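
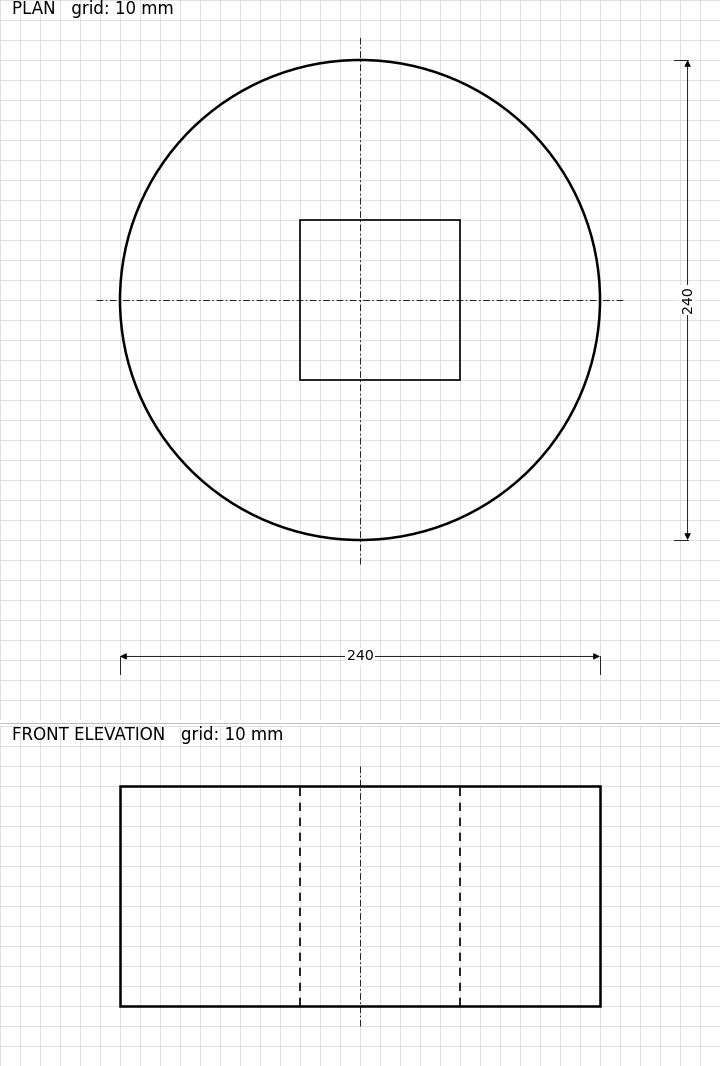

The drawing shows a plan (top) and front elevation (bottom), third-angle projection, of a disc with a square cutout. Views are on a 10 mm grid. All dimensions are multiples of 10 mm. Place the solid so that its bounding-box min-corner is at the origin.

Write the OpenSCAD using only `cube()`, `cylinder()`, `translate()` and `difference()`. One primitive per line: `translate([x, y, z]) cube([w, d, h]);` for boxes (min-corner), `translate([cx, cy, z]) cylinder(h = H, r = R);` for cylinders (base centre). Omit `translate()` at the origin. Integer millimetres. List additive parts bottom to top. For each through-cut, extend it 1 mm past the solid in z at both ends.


difference() {
  translate([120, 120, 0]) cylinder(h = 110, r = 120);
  translate([90, 80, -1]) cube([80, 80, 112]);
}


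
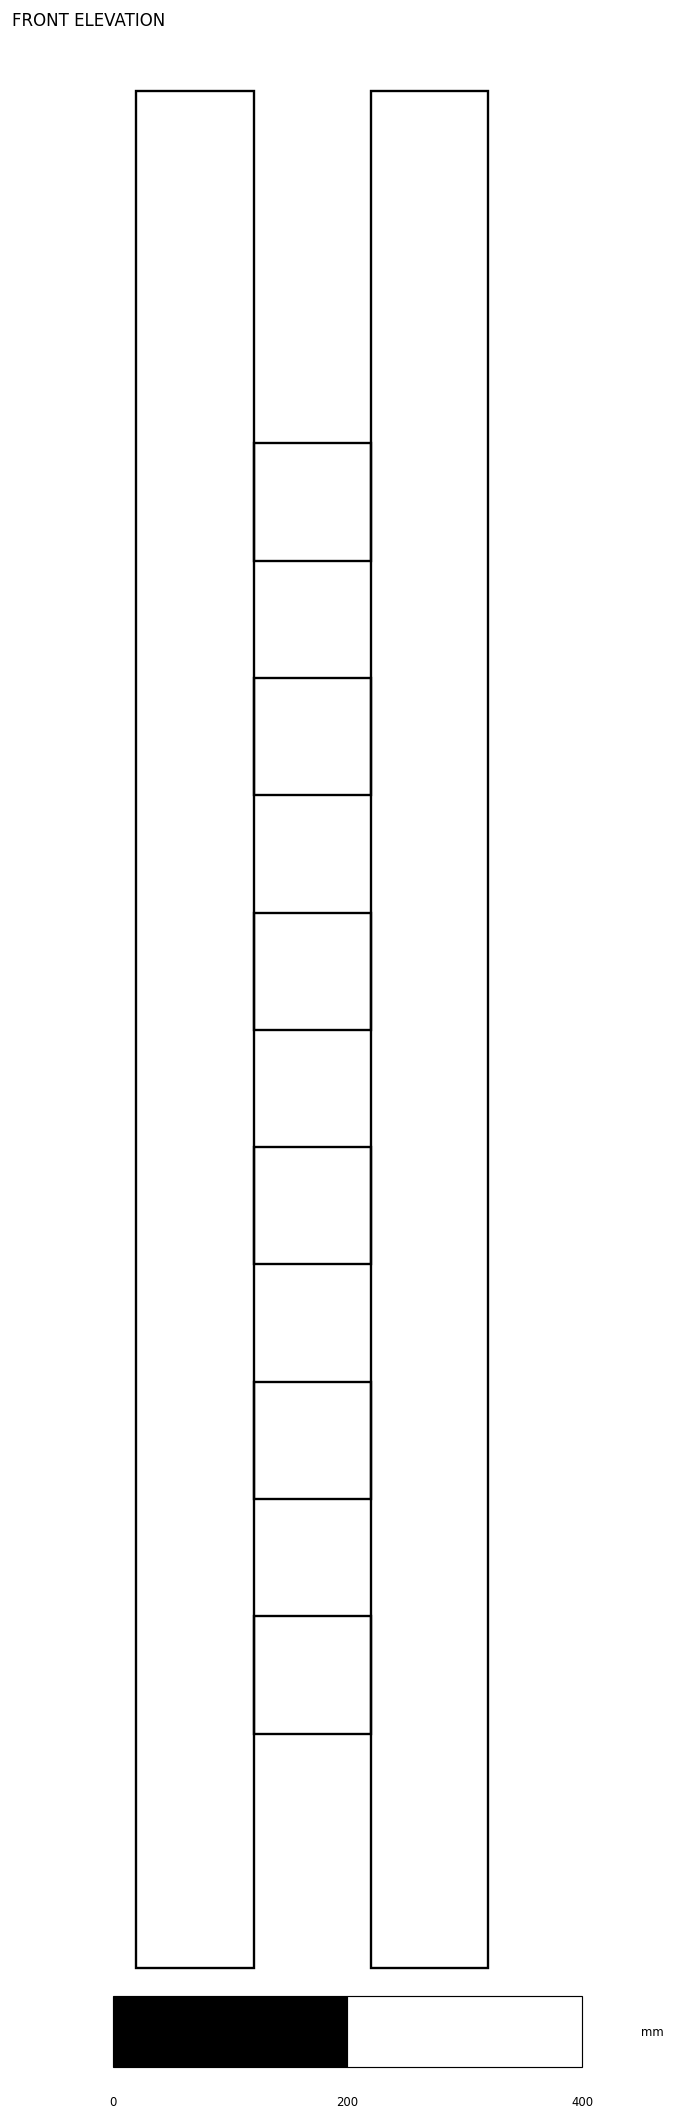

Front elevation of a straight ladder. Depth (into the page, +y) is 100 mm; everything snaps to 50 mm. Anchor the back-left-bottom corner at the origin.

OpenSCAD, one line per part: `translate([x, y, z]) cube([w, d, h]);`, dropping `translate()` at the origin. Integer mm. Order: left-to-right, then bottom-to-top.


cube([100, 100, 1600]);
translate([100, 0, 200]) cube([100, 100, 100]);
translate([100, 0, 400]) cube([100, 100, 100]);
translate([100, 0, 600]) cube([100, 100, 100]);
translate([100, 0, 800]) cube([100, 100, 100]);
translate([100, 0, 1000]) cube([100, 100, 100]);
translate([100, 0, 1200]) cube([100, 100, 100]);
translate([200, 0, 0]) cube([100, 100, 1600]);


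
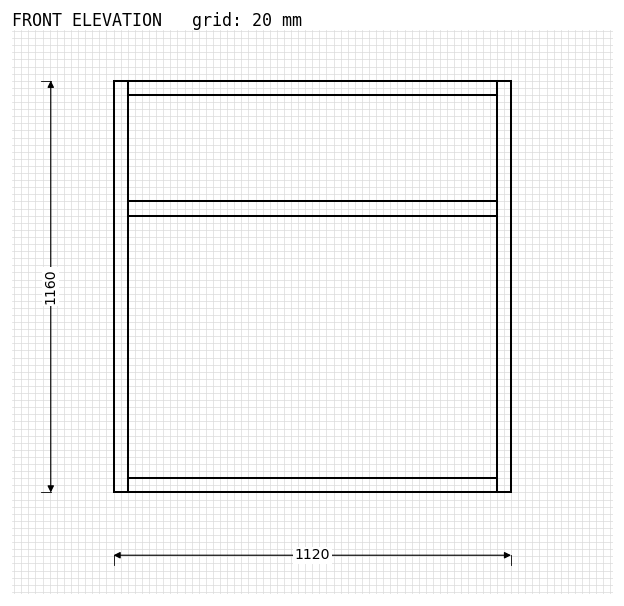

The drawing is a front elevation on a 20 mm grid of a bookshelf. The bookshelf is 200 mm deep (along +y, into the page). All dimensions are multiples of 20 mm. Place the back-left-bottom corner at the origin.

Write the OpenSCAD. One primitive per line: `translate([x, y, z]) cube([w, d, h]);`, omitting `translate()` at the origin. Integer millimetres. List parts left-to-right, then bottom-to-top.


cube([40, 200, 1160]);
translate([40, 0, 0]) cube([1040, 200, 40]);
translate([40, 0, 780]) cube([1040, 200, 40]);
translate([40, 0, 1120]) cube([1040, 200, 40]);
translate([1080, 0, 0]) cube([40, 200, 1160]);


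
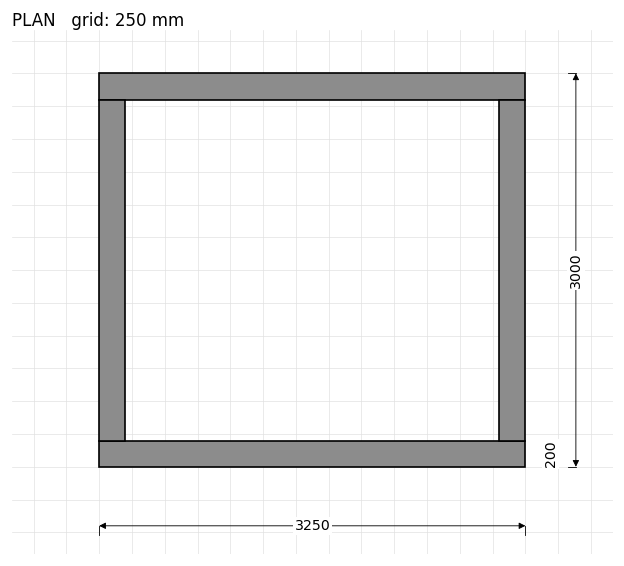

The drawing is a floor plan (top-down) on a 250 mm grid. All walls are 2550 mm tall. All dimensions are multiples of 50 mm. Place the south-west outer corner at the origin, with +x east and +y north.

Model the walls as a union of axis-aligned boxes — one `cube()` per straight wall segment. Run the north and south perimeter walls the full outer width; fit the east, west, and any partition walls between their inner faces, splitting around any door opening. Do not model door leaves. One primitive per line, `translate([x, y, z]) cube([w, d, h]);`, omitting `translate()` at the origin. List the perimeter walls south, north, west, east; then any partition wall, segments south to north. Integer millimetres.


cube([3250, 200, 2550]);
translate([0, 2800, 0]) cube([3250, 200, 2550]);
translate([0, 200, 0]) cube([200, 2600, 2550]);
translate([3050, 200, 0]) cube([200, 2600, 2550]);


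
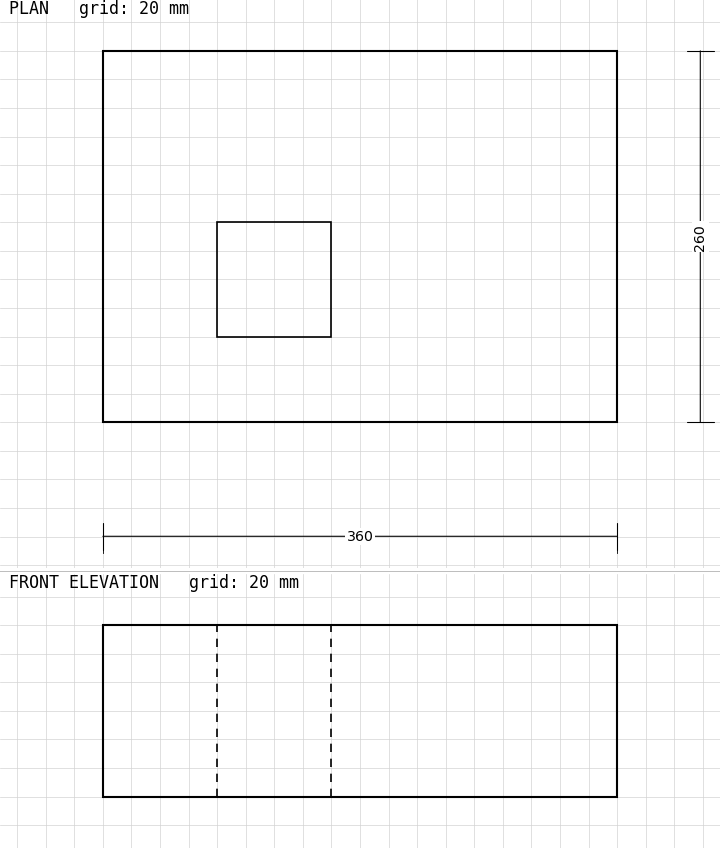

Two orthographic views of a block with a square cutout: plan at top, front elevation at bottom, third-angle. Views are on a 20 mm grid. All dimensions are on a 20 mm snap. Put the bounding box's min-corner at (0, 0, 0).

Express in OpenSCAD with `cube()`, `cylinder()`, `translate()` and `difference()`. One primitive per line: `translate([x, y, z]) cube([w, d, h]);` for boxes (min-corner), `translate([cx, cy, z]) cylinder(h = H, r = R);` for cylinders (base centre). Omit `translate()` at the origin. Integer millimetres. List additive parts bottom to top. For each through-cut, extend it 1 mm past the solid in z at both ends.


difference() {
  cube([360, 260, 120]);
  translate([80, 60, -1]) cube([80, 80, 122]);
}


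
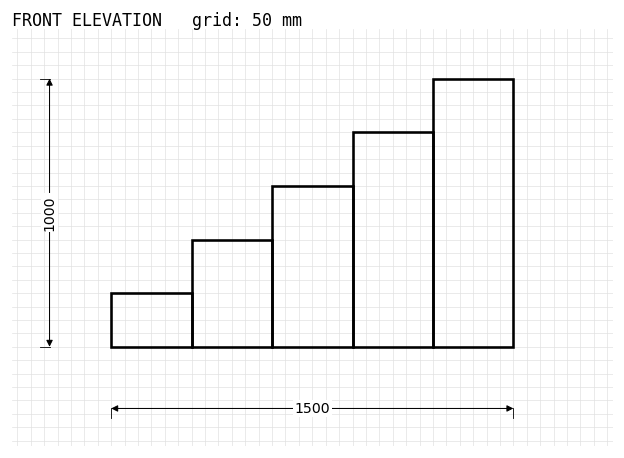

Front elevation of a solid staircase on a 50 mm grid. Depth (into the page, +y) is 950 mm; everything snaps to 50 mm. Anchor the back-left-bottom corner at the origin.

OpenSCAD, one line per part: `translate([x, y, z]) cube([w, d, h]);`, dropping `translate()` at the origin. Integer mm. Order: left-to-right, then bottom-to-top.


cube([300, 950, 200]);
translate([300, 0, 0]) cube([300, 950, 400]);
translate([600, 0, 0]) cube([300, 950, 600]);
translate([900, 0, 0]) cube([300, 950, 800]);
translate([1200, 0, 0]) cube([300, 950, 1000]);


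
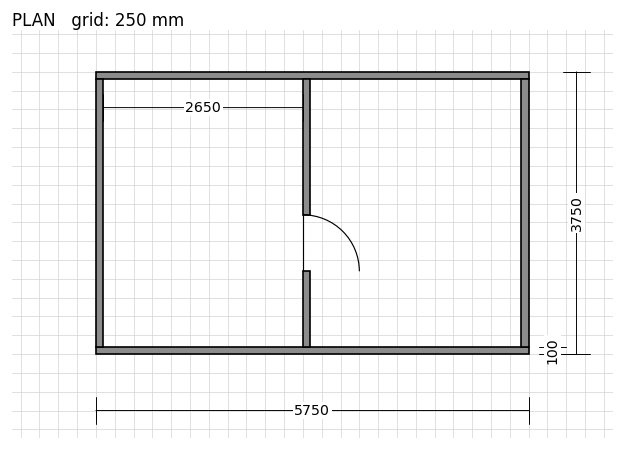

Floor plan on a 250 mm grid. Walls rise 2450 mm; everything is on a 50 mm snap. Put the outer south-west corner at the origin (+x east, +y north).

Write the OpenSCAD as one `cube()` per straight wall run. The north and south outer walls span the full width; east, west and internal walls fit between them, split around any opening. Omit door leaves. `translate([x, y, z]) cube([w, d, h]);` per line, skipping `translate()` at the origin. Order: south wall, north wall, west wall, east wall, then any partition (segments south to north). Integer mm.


cube([5750, 100, 2450]);
translate([0, 3650, 0]) cube([5750, 100, 2450]);
translate([0, 100, 0]) cube([100, 3550, 2450]);
translate([5650, 100, 0]) cube([100, 3550, 2450]);
translate([2750, 100, 0]) cube([100, 1000, 2450]);
translate([2750, 1850, 0]) cube([100, 1800, 2450]);


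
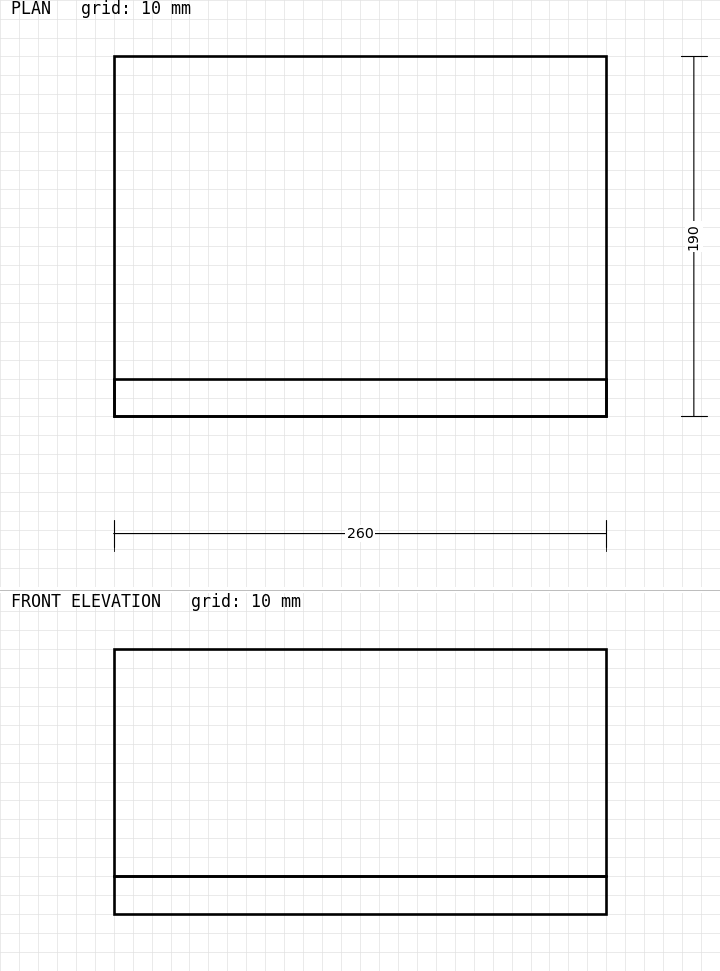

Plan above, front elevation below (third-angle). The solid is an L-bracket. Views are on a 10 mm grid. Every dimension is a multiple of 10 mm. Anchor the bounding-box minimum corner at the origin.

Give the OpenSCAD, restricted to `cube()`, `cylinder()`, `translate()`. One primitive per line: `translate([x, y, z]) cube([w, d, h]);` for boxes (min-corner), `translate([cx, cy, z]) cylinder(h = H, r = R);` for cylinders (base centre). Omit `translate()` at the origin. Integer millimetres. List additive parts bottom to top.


cube([260, 190, 20]);
translate([0, 0, 20]) cube([260, 20, 120]);


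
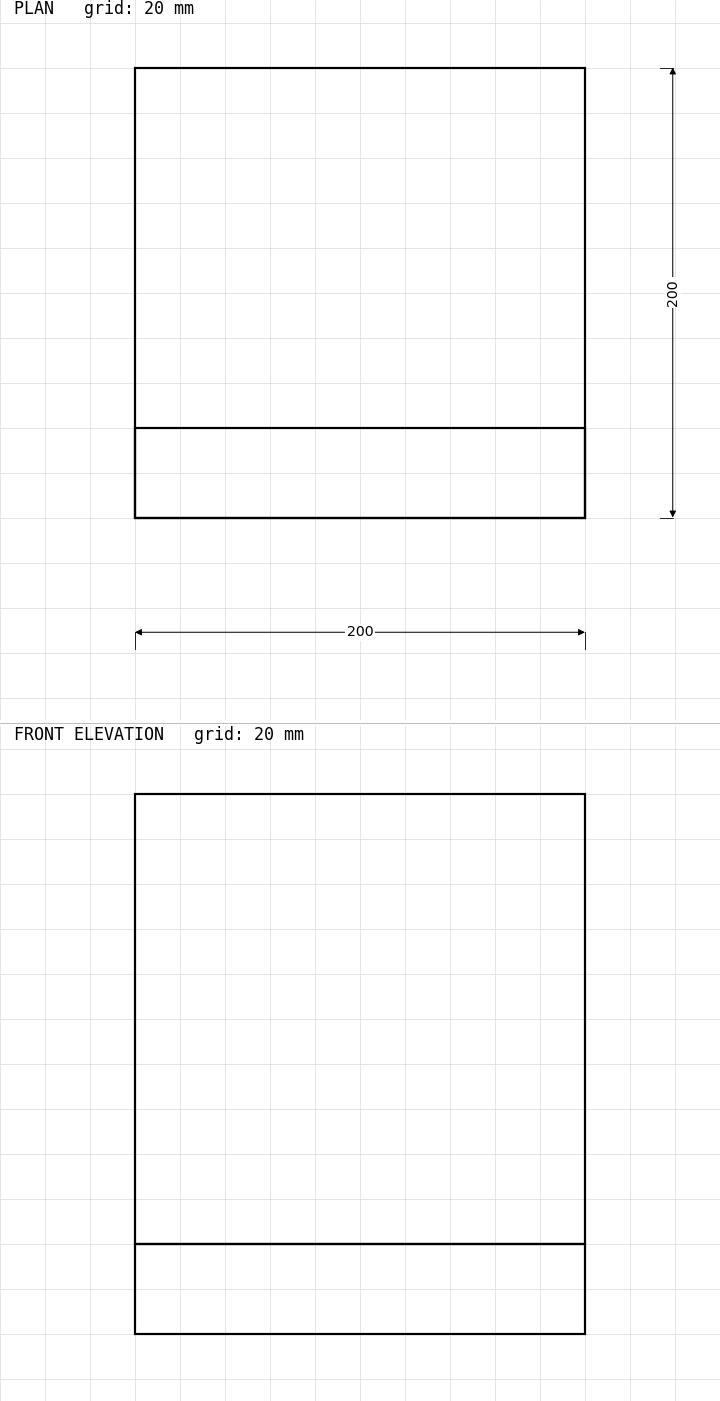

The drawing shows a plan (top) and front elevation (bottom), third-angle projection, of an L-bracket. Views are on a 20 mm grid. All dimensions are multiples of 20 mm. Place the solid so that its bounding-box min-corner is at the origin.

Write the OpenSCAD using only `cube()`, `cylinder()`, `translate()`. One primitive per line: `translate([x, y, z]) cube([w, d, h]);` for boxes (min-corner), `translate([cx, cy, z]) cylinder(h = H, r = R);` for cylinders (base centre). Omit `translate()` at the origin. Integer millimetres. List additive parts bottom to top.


cube([200, 200, 40]);
translate([0, 0, 40]) cube([200, 40, 200]);


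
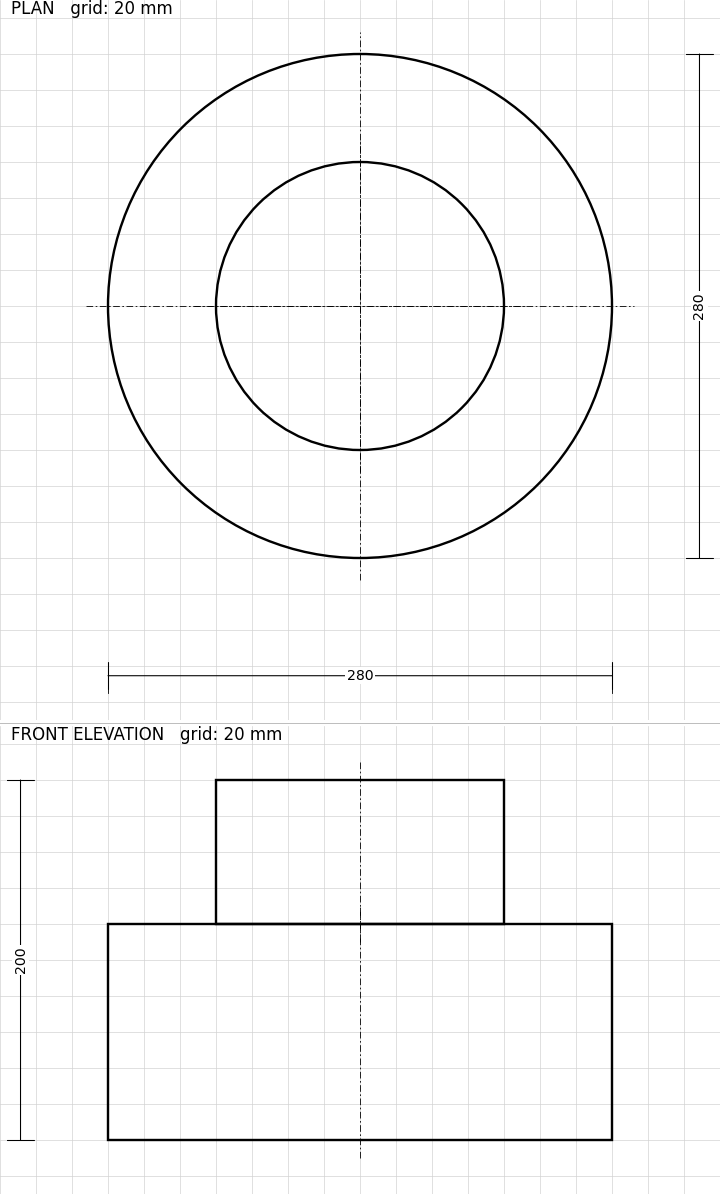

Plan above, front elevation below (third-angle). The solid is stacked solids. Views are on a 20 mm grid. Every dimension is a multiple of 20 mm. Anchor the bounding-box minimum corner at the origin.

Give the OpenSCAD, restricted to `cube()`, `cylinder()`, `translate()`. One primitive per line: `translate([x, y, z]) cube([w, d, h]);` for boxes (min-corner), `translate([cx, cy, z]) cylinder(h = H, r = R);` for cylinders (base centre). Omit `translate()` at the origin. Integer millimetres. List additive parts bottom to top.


translate([140, 140, 0]) cylinder(h = 120, r = 140);
translate([140, 140, 120]) cylinder(h = 80, r = 80);


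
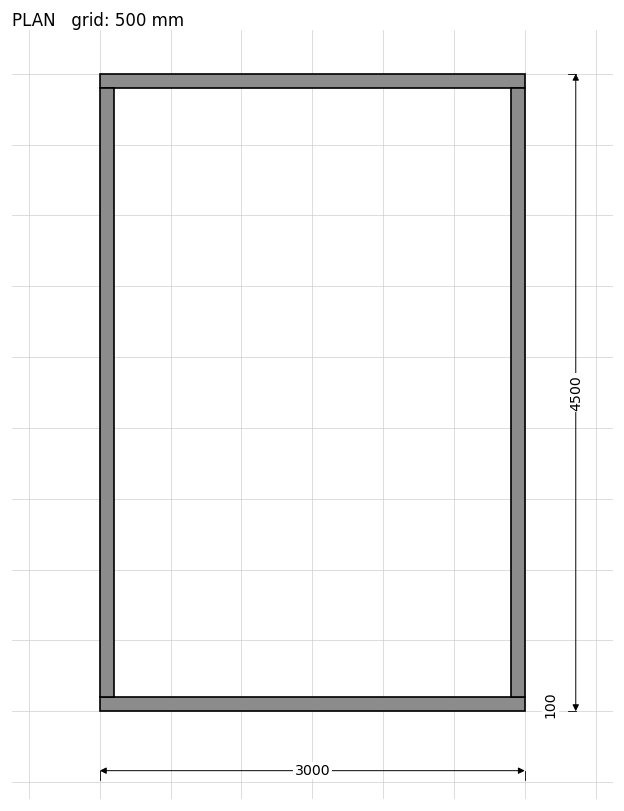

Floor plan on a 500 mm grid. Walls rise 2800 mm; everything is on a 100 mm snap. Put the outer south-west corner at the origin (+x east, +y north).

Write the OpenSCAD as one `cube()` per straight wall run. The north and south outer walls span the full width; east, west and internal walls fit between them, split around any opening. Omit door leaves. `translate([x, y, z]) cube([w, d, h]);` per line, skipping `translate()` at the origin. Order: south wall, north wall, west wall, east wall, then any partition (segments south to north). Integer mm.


cube([3000, 100, 2800]);
translate([0, 4400, 0]) cube([3000, 100, 2800]);
translate([0, 100, 0]) cube([100, 4300, 2800]);
translate([2900, 100, 0]) cube([100, 4300, 2800]);


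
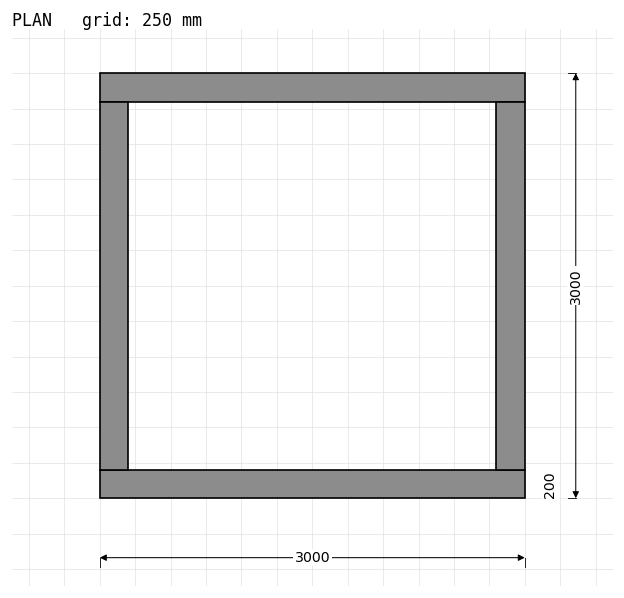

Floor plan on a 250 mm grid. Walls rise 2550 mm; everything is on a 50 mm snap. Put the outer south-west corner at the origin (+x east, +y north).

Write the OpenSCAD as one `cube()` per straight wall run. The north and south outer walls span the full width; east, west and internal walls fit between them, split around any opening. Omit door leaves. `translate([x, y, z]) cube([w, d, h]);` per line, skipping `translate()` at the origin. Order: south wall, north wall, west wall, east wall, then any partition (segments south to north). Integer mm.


cube([3000, 200, 2550]);
translate([0, 2800, 0]) cube([3000, 200, 2550]);
translate([0, 200, 0]) cube([200, 2600, 2550]);
translate([2800, 200, 0]) cube([200, 2600, 2550]);


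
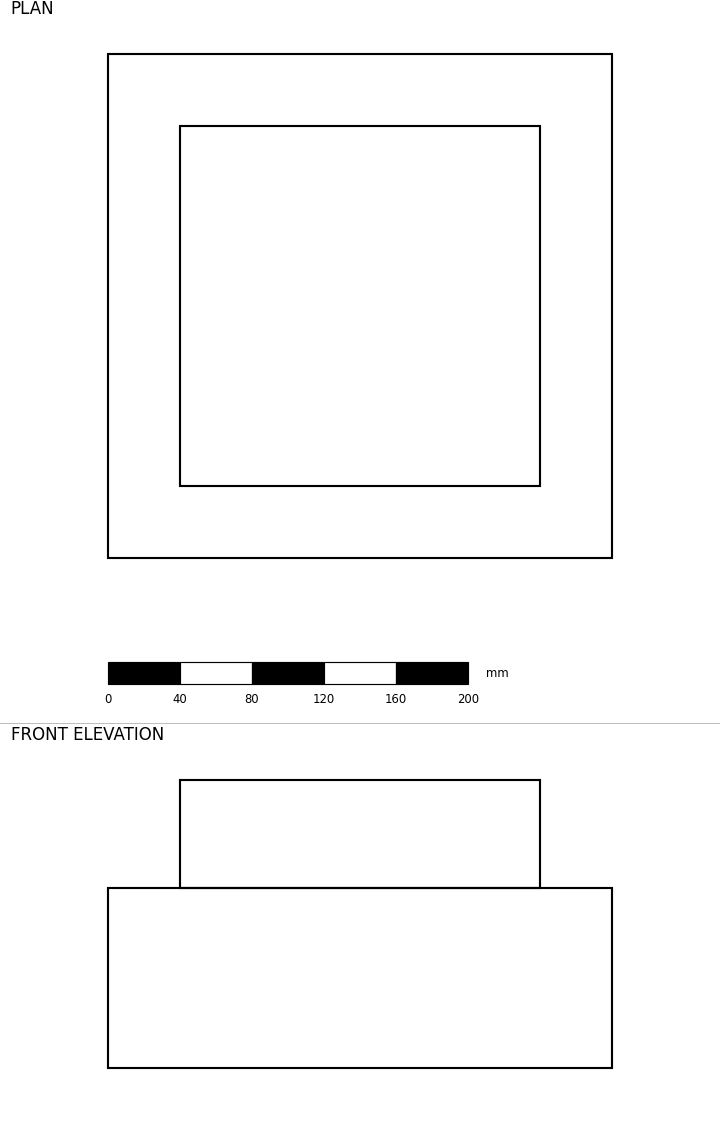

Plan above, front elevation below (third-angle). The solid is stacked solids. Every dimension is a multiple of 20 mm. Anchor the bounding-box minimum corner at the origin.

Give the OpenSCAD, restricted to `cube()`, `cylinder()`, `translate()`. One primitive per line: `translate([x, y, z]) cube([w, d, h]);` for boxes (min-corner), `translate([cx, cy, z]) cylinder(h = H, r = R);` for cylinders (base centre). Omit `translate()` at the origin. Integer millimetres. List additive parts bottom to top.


cube([280, 280, 100]);
translate([40, 40, 100]) cube([200, 200, 60]);


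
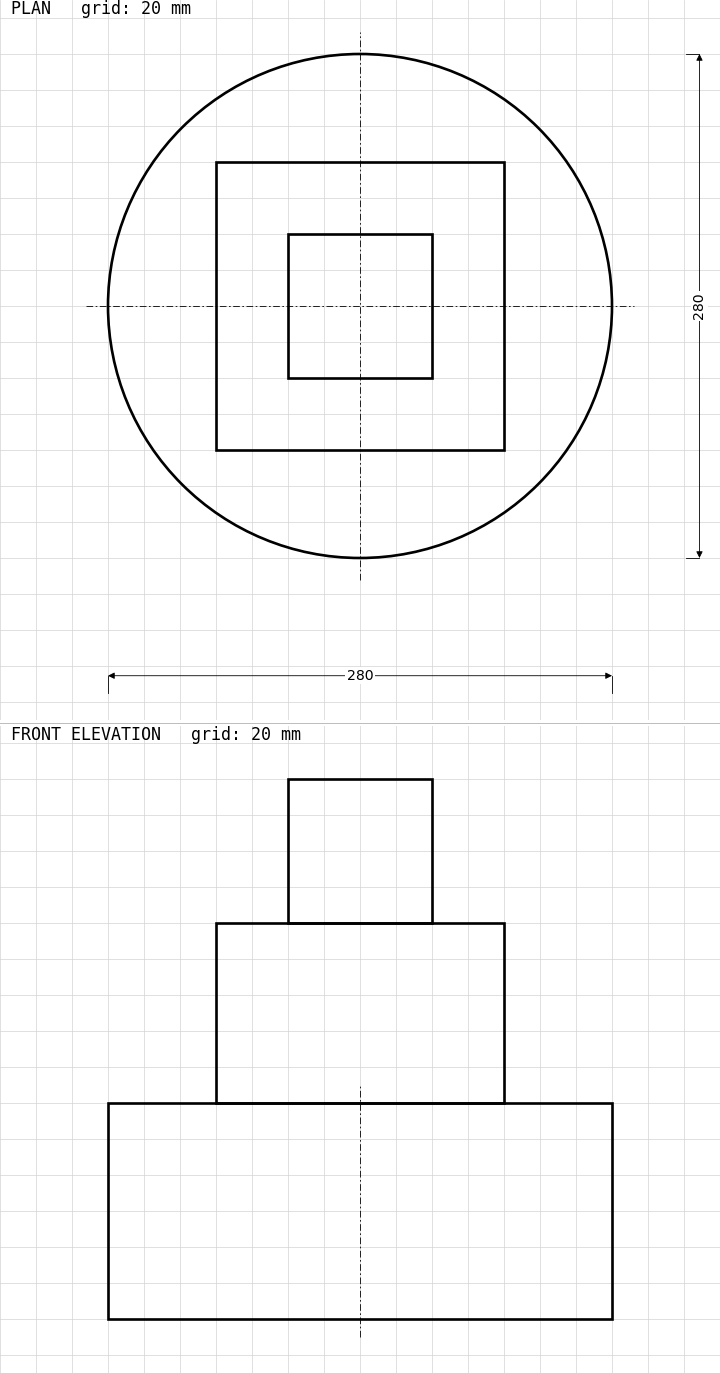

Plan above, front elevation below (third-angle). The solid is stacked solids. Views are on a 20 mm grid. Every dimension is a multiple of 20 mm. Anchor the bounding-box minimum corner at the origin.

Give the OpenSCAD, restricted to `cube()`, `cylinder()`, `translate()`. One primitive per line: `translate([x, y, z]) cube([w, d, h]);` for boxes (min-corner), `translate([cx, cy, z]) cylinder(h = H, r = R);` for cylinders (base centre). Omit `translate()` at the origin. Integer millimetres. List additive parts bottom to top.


translate([140, 140, 0]) cylinder(h = 120, r = 140);
translate([60, 60, 120]) cube([160, 160, 100]);
translate([100, 100, 220]) cube([80, 80, 80]);


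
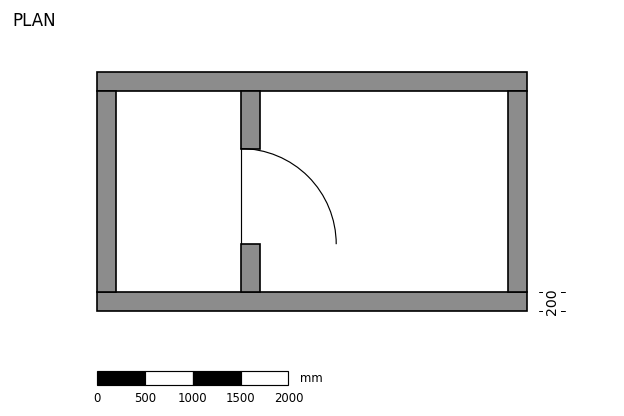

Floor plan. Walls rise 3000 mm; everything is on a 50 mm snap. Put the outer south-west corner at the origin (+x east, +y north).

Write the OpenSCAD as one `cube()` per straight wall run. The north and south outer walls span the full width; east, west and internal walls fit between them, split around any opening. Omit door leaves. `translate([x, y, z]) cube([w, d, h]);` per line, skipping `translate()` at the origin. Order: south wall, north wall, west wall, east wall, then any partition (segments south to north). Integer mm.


cube([4500, 200, 3000]);
translate([0, 2300, 0]) cube([4500, 200, 3000]);
translate([0, 200, 0]) cube([200, 2100, 3000]);
translate([4300, 200, 0]) cube([200, 2100, 3000]);
translate([1500, 200, 0]) cube([200, 500, 3000]);
translate([1500, 1700, 0]) cube([200, 600, 3000]);


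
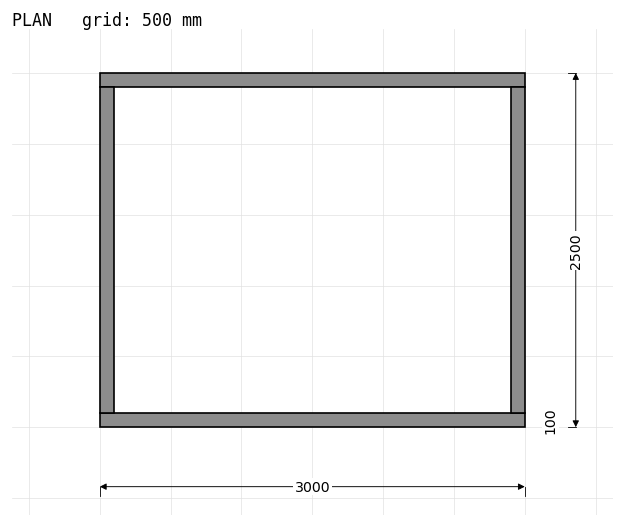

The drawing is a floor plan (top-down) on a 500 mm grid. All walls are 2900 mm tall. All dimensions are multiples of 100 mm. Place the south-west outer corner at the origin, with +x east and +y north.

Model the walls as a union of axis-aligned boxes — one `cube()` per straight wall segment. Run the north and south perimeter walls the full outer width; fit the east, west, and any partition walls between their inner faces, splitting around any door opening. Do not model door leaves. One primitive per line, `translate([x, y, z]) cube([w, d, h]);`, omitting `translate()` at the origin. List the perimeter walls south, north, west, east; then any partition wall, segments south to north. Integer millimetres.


cube([3000, 100, 2900]);
translate([0, 2400, 0]) cube([3000, 100, 2900]);
translate([0, 100, 0]) cube([100, 2300, 2900]);
translate([2900, 100, 0]) cube([100, 2300, 2900]);


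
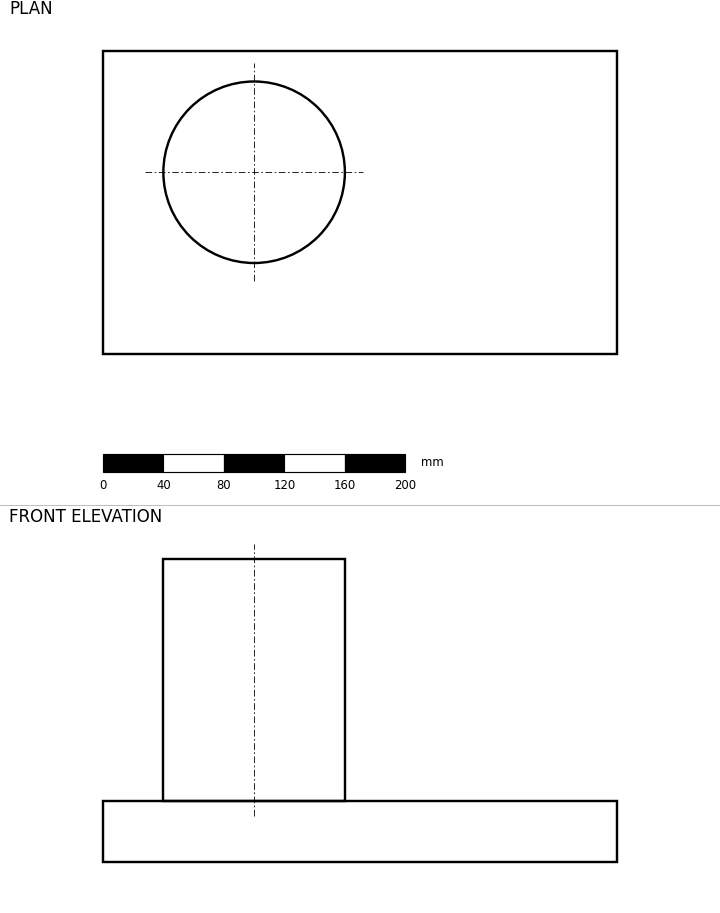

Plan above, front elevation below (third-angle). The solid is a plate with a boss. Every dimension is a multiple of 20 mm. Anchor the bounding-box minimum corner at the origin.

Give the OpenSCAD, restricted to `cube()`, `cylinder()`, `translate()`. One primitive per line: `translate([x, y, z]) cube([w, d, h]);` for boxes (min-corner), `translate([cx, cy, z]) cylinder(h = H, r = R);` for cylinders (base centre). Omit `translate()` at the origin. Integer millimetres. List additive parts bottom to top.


cube([340, 200, 40]);
translate([100, 120, 40]) cylinder(h = 160, r = 60);


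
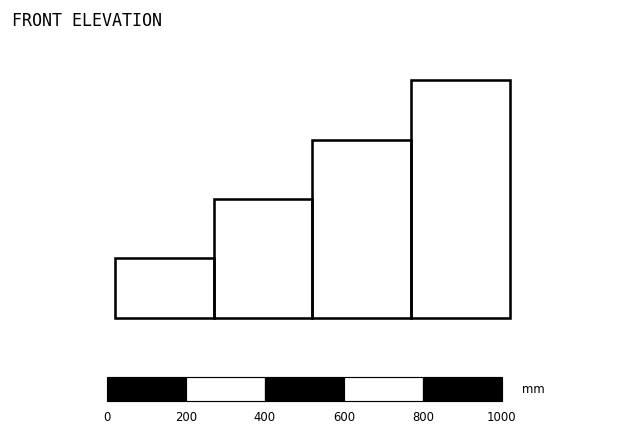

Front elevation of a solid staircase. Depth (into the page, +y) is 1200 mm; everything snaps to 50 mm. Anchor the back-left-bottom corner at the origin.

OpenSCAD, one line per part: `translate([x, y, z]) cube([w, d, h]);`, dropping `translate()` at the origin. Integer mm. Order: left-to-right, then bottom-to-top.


cube([250, 1200, 150]);
translate([250, 0, 0]) cube([250, 1200, 300]);
translate([500, 0, 0]) cube([250, 1200, 450]);
translate([750, 0, 0]) cube([250, 1200, 600]);


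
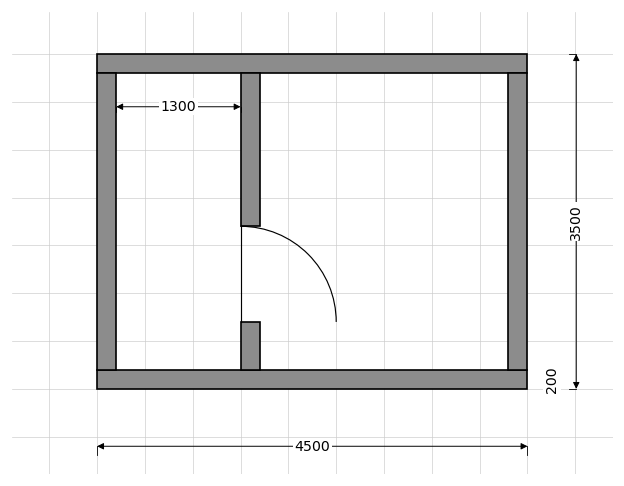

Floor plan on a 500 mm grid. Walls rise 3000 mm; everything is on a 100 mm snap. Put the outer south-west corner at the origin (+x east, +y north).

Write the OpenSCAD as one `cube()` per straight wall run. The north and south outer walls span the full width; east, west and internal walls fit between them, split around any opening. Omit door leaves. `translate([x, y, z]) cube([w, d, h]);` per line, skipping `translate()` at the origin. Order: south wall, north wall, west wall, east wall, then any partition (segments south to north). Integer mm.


cube([4500, 200, 3000]);
translate([0, 3300, 0]) cube([4500, 200, 3000]);
translate([0, 200, 0]) cube([200, 3100, 3000]);
translate([4300, 200, 0]) cube([200, 3100, 3000]);
translate([1500, 200, 0]) cube([200, 500, 3000]);
translate([1500, 1700, 0]) cube([200, 1600, 3000]);


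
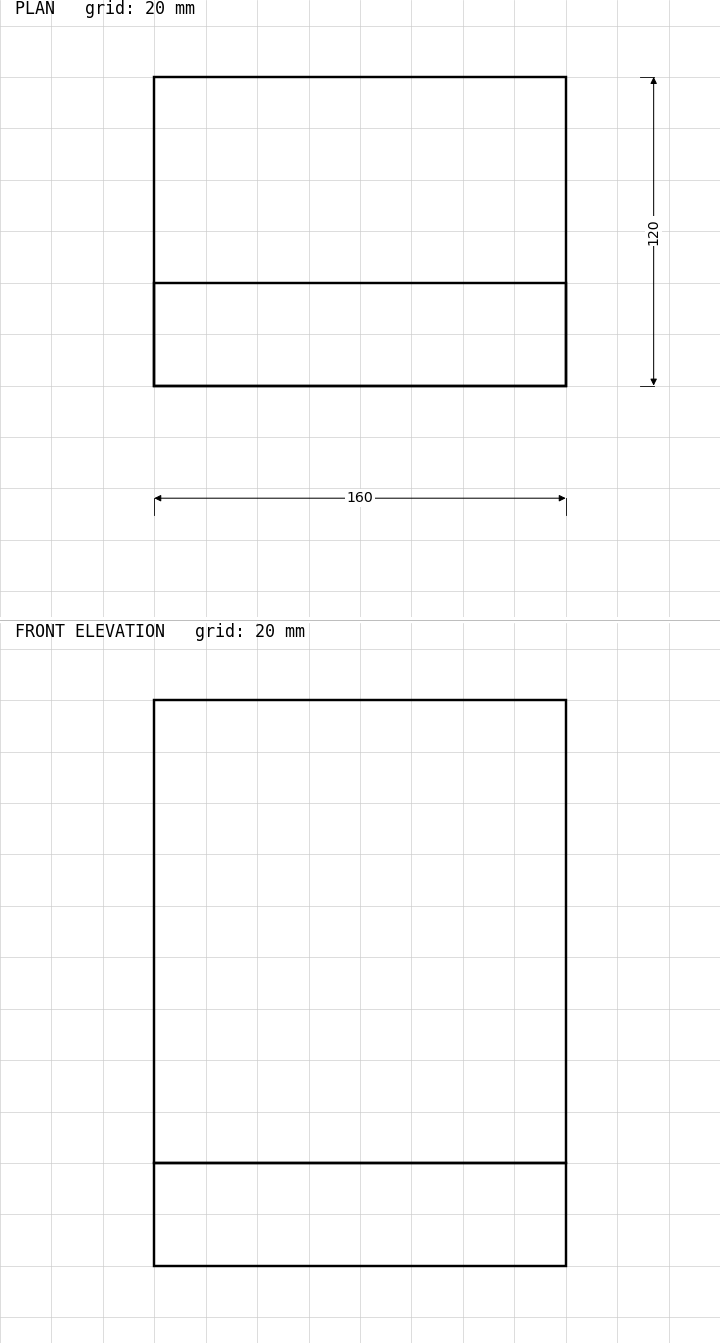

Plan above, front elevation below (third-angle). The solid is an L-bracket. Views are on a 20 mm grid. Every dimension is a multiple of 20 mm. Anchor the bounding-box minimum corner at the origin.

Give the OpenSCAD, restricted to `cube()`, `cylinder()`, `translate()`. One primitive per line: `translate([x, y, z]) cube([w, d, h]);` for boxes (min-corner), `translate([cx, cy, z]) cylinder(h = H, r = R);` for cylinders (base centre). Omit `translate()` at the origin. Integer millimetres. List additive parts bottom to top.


cube([160, 120, 40]);
translate([0, 0, 40]) cube([160, 40, 180]);


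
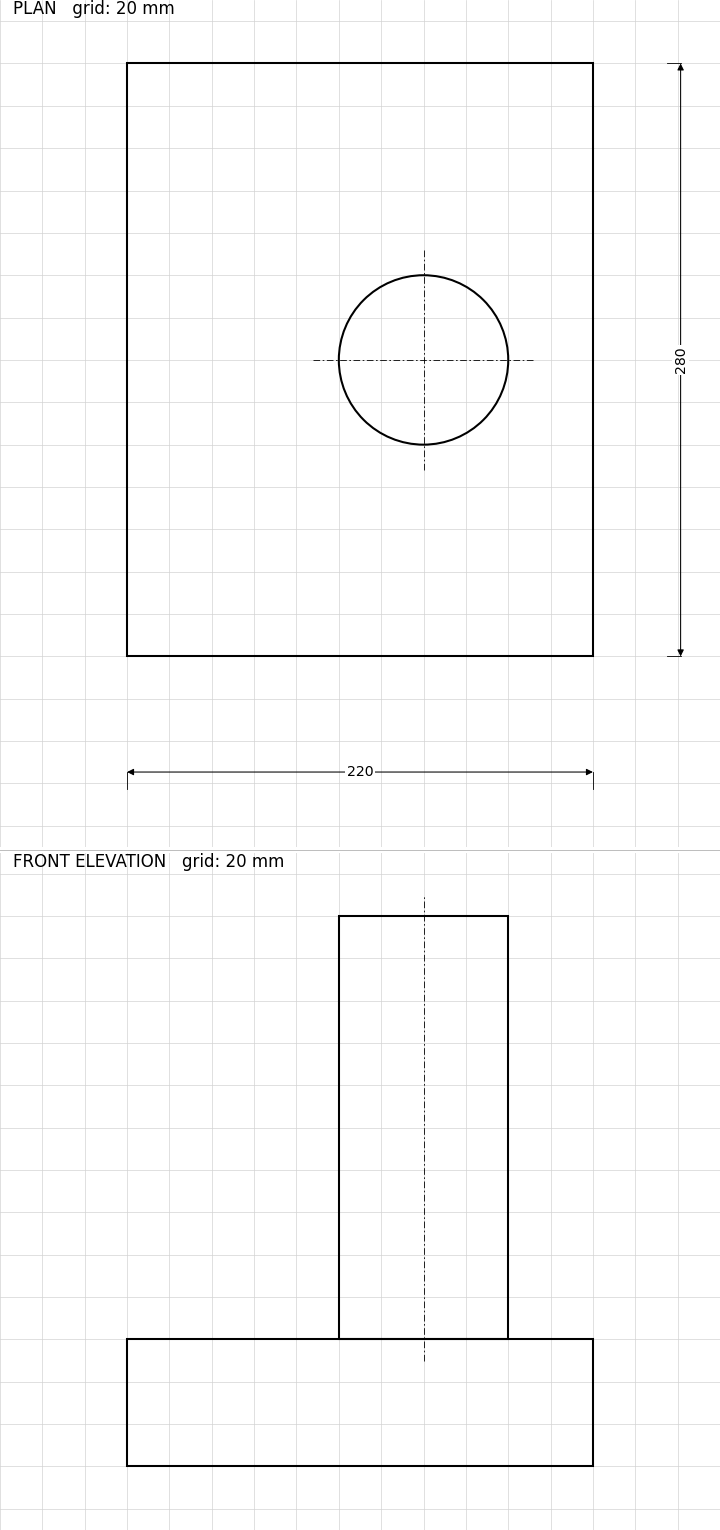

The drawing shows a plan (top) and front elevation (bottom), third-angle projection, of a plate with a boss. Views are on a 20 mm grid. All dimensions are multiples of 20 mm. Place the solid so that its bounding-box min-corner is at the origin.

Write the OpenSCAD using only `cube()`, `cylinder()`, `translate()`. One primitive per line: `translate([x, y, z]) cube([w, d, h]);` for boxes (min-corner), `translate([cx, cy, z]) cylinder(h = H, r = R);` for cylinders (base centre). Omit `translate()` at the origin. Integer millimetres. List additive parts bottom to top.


cube([220, 280, 60]);
translate([140, 140, 60]) cylinder(h = 200, r = 40);


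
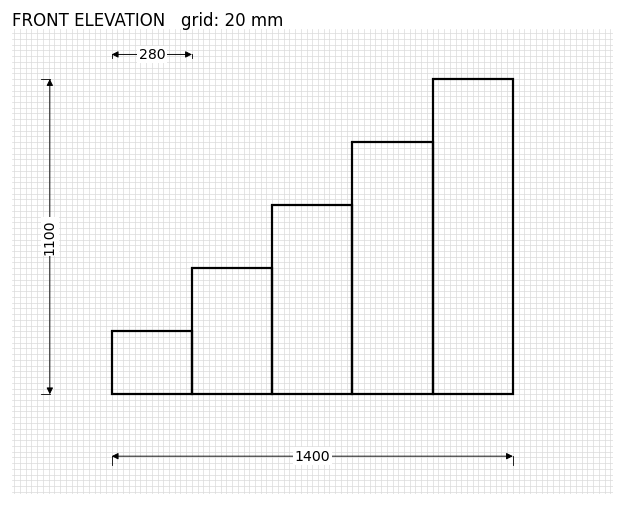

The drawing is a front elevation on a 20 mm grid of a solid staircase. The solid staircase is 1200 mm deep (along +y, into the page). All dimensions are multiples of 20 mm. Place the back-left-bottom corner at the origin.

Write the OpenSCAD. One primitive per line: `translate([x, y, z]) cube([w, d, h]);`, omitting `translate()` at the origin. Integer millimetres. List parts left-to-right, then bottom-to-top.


cube([280, 1200, 220]);
translate([280, 0, 0]) cube([280, 1200, 440]);
translate([560, 0, 0]) cube([280, 1200, 660]);
translate([840, 0, 0]) cube([280, 1200, 880]);
translate([1120, 0, 0]) cube([280, 1200, 1100]);


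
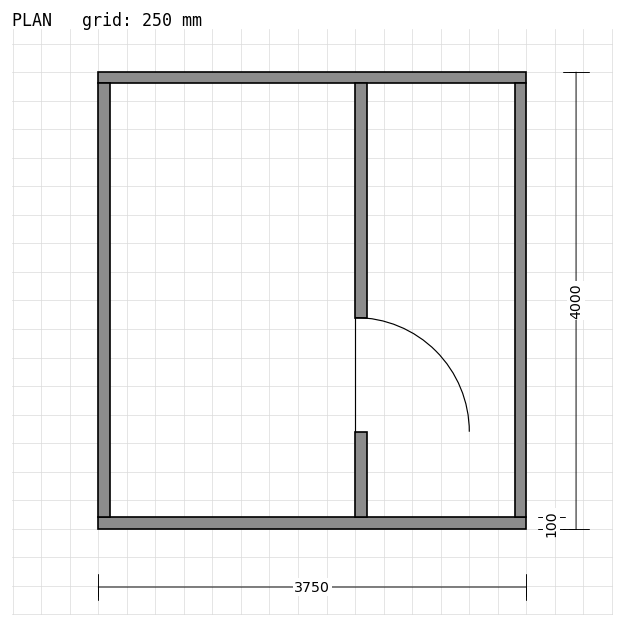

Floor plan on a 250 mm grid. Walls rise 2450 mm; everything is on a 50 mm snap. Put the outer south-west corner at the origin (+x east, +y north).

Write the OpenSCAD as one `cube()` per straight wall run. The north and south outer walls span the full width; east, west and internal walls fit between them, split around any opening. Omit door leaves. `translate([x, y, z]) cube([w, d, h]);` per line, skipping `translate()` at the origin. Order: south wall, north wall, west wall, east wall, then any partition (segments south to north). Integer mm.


cube([3750, 100, 2450]);
translate([0, 3900, 0]) cube([3750, 100, 2450]);
translate([0, 100, 0]) cube([100, 3800, 2450]);
translate([3650, 100, 0]) cube([100, 3800, 2450]);
translate([2250, 100, 0]) cube([100, 750, 2450]);
translate([2250, 1850, 0]) cube([100, 2050, 2450]);


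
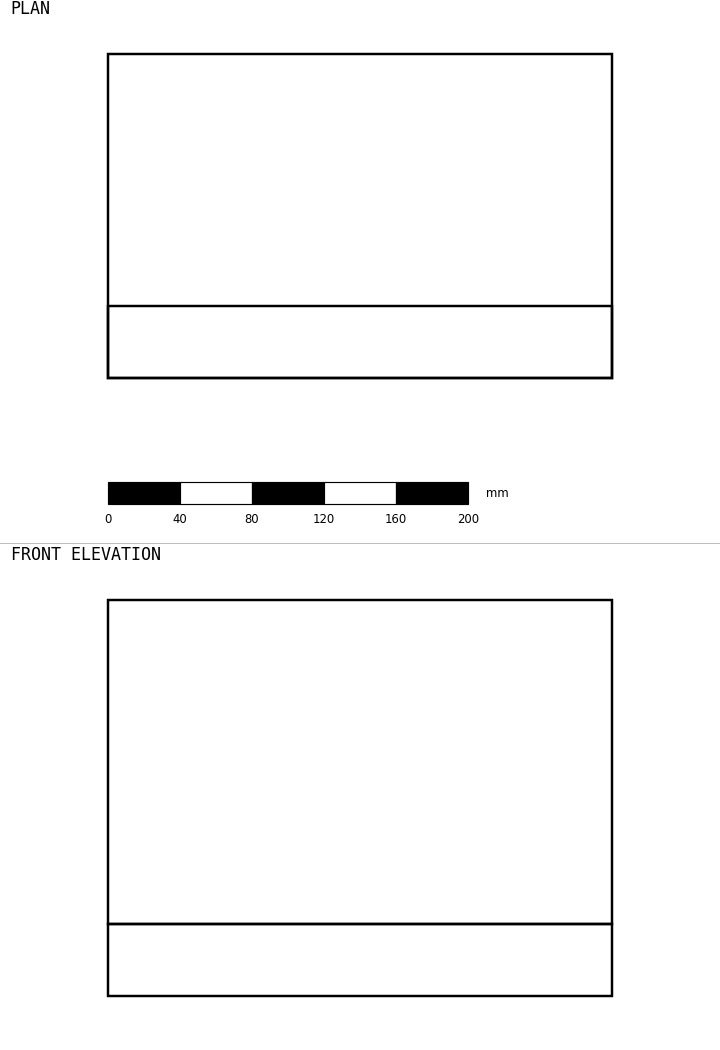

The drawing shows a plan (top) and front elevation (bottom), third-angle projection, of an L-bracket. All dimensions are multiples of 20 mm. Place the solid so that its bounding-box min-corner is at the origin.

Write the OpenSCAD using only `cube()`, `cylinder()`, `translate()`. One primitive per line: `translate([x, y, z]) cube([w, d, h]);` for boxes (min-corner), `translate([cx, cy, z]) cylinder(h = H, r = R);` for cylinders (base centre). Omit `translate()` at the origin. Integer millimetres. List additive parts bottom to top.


cube([280, 180, 40]);
translate([0, 0, 40]) cube([280, 40, 180]);


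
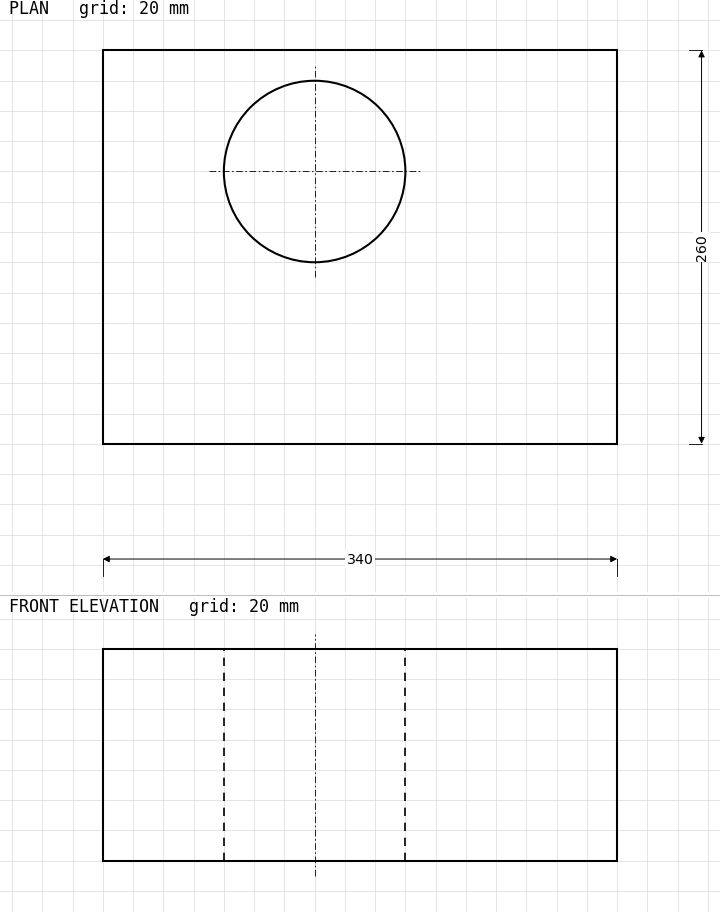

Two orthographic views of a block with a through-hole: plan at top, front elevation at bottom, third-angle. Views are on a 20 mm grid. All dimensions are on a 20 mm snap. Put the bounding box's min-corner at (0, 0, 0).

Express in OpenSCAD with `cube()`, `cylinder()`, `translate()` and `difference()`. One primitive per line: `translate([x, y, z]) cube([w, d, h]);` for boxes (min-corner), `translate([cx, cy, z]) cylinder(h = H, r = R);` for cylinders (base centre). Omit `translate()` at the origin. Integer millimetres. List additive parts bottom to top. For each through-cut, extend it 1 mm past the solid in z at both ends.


difference() {
  cube([340, 260, 140]);
  translate([140, 180, -1]) cylinder(h = 142, r = 60);
}


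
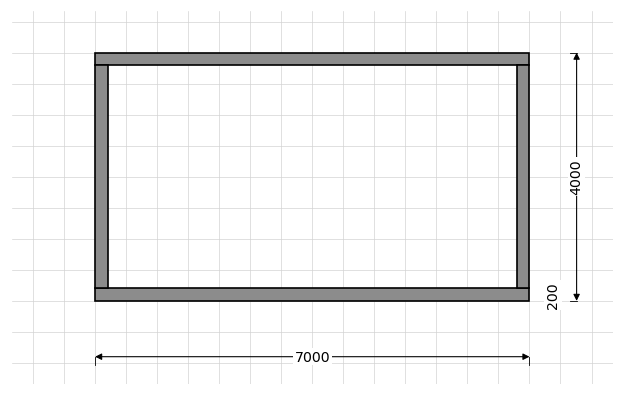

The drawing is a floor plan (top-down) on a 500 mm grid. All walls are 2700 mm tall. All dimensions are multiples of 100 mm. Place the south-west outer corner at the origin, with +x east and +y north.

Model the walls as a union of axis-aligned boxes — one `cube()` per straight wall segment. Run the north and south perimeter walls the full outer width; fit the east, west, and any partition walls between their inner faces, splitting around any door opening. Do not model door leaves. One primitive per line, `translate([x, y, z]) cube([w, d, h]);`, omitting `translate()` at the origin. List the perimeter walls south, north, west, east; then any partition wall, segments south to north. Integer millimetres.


cube([7000, 200, 2700]);
translate([0, 3800, 0]) cube([7000, 200, 2700]);
translate([0, 200, 0]) cube([200, 3600, 2700]);
translate([6800, 200, 0]) cube([200, 3600, 2700]);


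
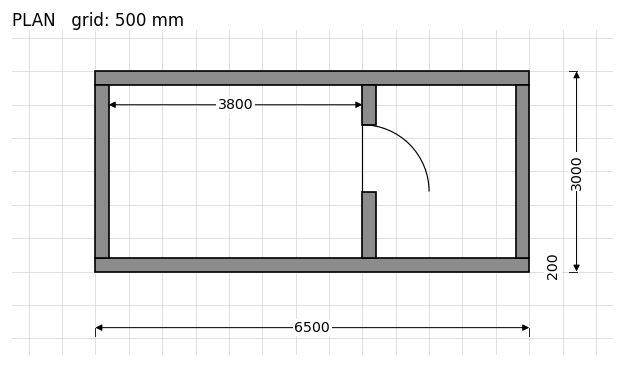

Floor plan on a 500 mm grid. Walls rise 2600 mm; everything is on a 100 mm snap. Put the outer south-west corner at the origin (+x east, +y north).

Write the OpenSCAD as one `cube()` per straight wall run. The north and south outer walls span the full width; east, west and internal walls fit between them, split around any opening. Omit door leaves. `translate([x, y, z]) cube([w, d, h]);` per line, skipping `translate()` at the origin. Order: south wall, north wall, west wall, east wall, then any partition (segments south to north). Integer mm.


cube([6500, 200, 2600]);
translate([0, 2800, 0]) cube([6500, 200, 2600]);
translate([0, 200, 0]) cube([200, 2600, 2600]);
translate([6300, 200, 0]) cube([200, 2600, 2600]);
translate([4000, 200, 0]) cube([200, 1000, 2600]);
translate([4000, 2200, 0]) cube([200, 600, 2600]);


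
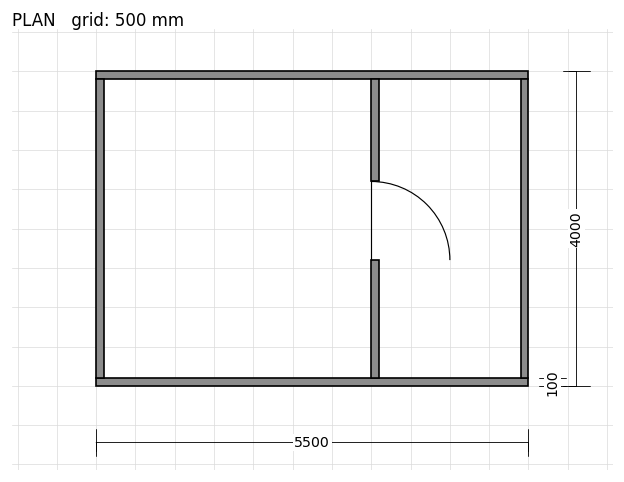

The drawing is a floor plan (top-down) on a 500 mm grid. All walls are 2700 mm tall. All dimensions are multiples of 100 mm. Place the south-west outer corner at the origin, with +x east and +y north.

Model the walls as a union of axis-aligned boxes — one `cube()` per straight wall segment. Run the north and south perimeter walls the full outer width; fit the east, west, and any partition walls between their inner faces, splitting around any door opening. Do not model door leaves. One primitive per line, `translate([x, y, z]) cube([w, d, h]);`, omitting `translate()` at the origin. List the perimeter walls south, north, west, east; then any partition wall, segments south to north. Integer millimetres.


cube([5500, 100, 2700]);
translate([0, 3900, 0]) cube([5500, 100, 2700]);
translate([0, 100, 0]) cube([100, 3800, 2700]);
translate([5400, 100, 0]) cube([100, 3800, 2700]);
translate([3500, 100, 0]) cube([100, 1500, 2700]);
translate([3500, 2600, 0]) cube([100, 1300, 2700]);


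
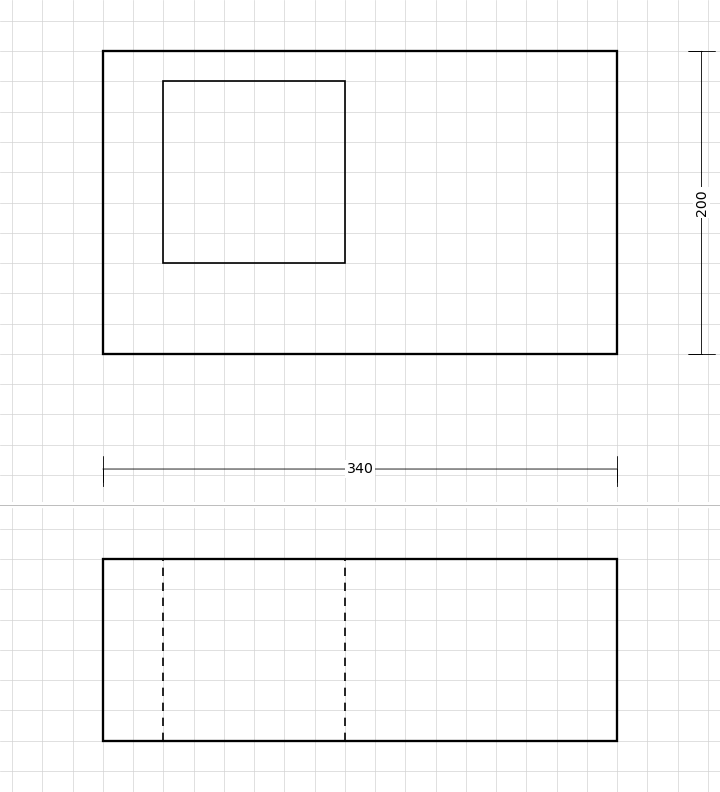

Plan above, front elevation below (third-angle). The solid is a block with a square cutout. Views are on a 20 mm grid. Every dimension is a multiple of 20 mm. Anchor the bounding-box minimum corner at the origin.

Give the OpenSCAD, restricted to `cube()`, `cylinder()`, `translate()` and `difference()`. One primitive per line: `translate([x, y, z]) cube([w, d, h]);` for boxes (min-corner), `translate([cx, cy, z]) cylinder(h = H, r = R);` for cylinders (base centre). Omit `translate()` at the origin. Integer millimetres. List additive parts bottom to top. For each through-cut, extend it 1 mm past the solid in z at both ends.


difference() {
  cube([340, 200, 120]);
  translate([40, 60, -1]) cube([120, 120, 122]);
}


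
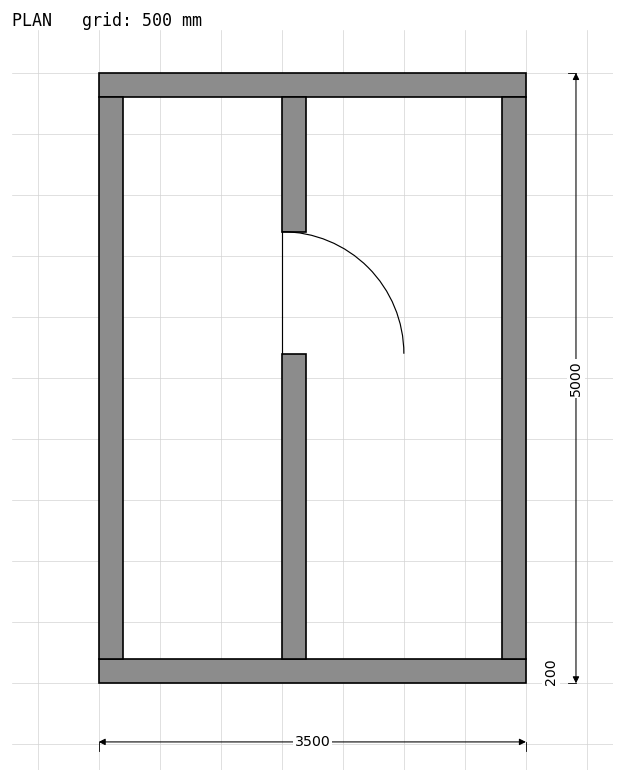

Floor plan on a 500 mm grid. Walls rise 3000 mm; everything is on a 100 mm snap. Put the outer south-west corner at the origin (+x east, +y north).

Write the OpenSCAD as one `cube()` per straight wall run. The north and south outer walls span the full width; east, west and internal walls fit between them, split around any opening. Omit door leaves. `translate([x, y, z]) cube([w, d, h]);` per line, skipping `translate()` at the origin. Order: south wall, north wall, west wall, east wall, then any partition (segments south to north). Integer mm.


cube([3500, 200, 3000]);
translate([0, 4800, 0]) cube([3500, 200, 3000]);
translate([0, 200, 0]) cube([200, 4600, 3000]);
translate([3300, 200, 0]) cube([200, 4600, 3000]);
translate([1500, 200, 0]) cube([200, 2500, 3000]);
translate([1500, 3700, 0]) cube([200, 1100, 3000]);


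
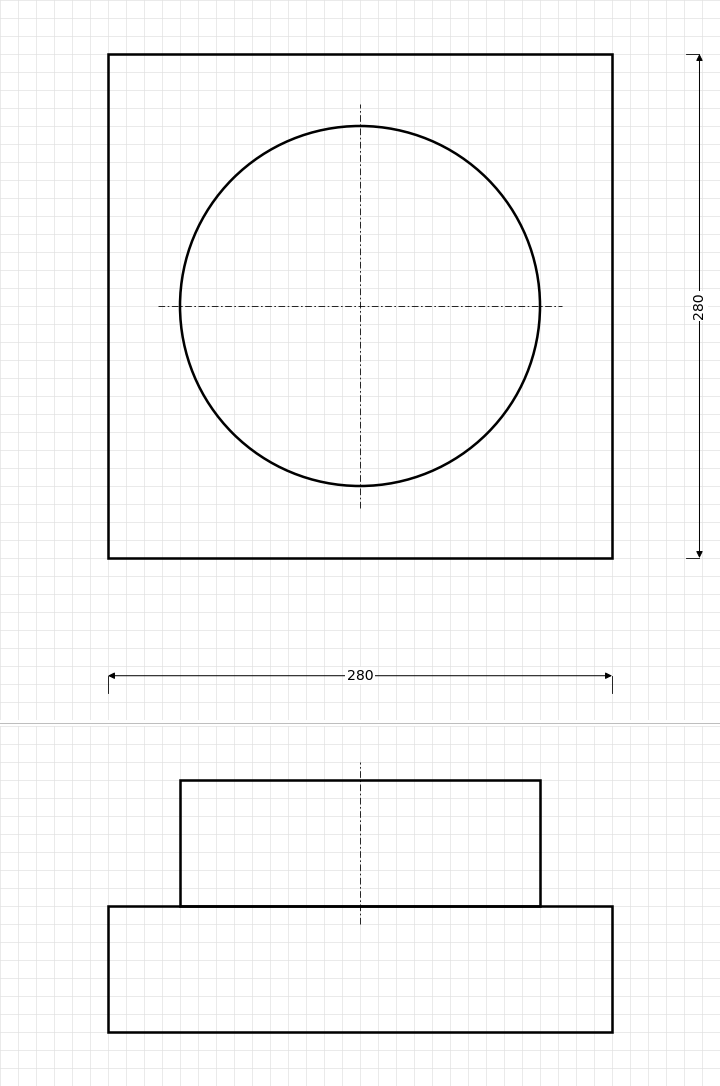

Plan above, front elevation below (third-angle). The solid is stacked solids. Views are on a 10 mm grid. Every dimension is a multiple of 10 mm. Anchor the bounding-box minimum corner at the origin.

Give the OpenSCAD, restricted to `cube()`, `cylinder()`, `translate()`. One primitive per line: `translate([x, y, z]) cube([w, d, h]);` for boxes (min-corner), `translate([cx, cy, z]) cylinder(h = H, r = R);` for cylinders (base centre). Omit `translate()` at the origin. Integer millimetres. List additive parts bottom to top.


cube([280, 280, 70]);
translate([140, 140, 70]) cylinder(h = 70, r = 100);


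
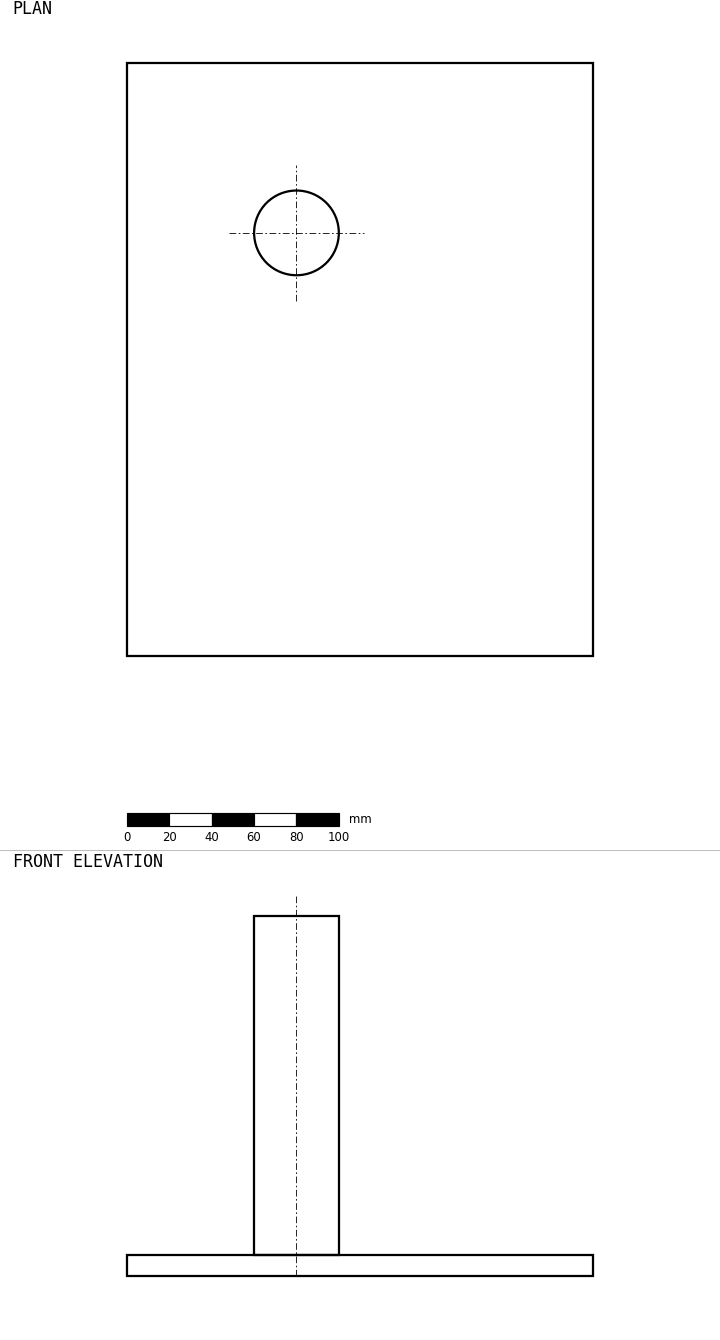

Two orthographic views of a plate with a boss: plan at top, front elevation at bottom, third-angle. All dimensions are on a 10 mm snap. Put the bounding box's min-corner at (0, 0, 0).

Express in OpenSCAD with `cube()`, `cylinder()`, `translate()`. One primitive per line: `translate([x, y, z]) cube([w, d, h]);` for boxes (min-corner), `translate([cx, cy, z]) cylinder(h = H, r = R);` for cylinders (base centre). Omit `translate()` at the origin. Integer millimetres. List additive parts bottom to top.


cube([220, 280, 10]);
translate([80, 200, 10]) cylinder(h = 160, r = 20);


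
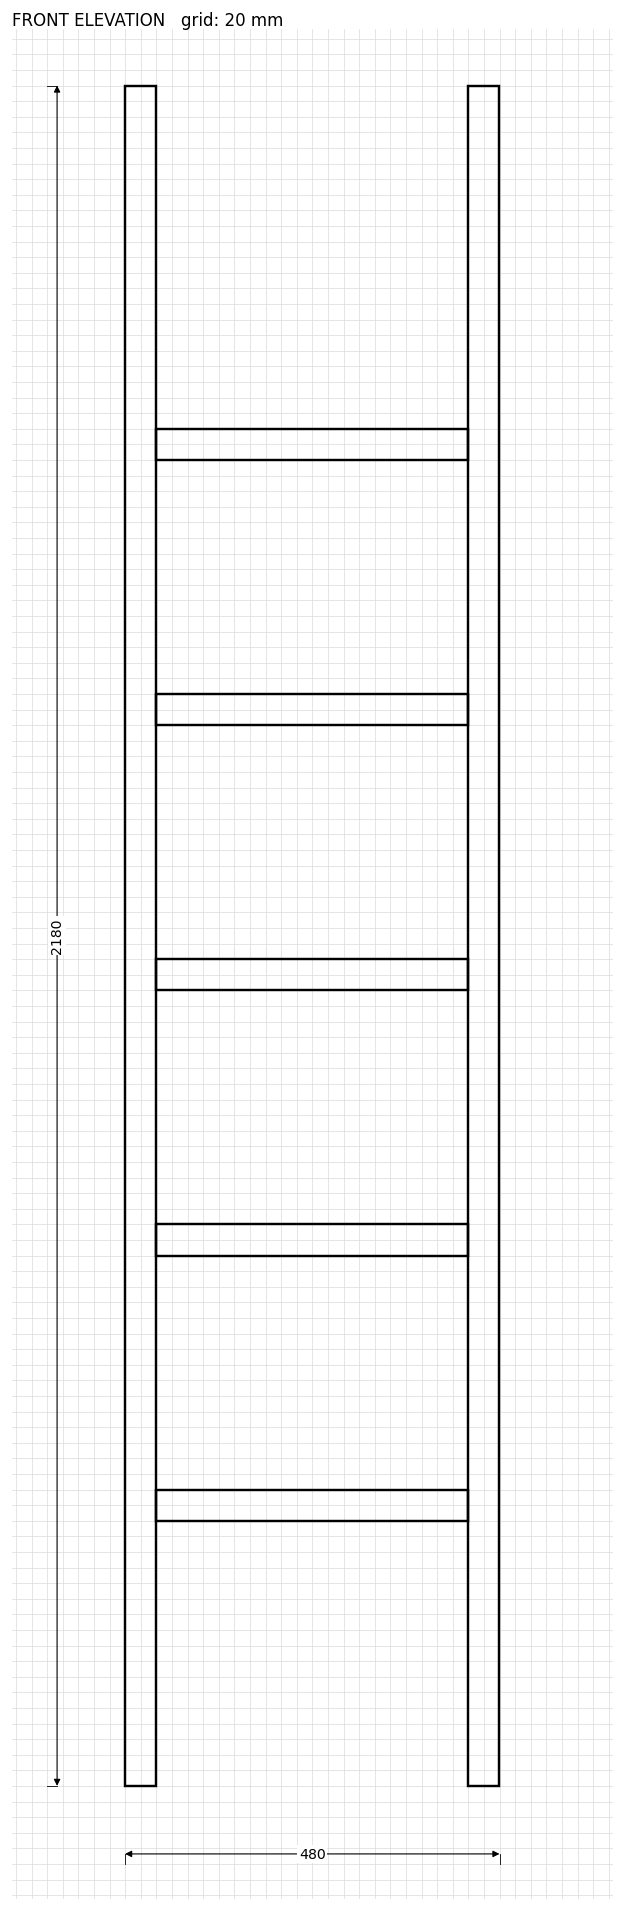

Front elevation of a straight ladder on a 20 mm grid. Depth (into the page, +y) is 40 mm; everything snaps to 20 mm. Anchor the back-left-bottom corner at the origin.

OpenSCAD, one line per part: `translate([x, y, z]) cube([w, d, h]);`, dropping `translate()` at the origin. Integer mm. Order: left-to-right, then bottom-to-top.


cube([40, 40, 2180]);
translate([40, 0, 340]) cube([400, 40, 40]);
translate([40, 0, 680]) cube([400, 40, 40]);
translate([40, 0, 1020]) cube([400, 40, 40]);
translate([40, 0, 1360]) cube([400, 40, 40]);
translate([40, 0, 1700]) cube([400, 40, 40]);
translate([440, 0, 0]) cube([40, 40, 2180]);


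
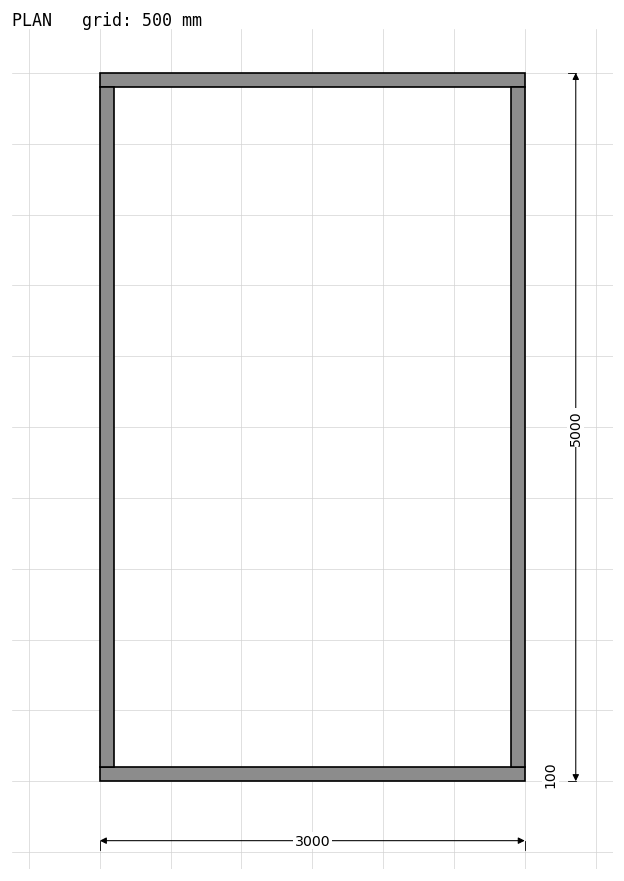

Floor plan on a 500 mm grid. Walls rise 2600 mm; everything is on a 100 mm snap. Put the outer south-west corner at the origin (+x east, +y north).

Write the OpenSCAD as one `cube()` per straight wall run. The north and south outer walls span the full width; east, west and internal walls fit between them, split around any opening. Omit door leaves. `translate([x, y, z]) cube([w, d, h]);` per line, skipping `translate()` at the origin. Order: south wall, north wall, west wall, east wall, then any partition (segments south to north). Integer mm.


cube([3000, 100, 2600]);
translate([0, 4900, 0]) cube([3000, 100, 2600]);
translate([0, 100, 0]) cube([100, 4800, 2600]);
translate([2900, 100, 0]) cube([100, 4800, 2600]);


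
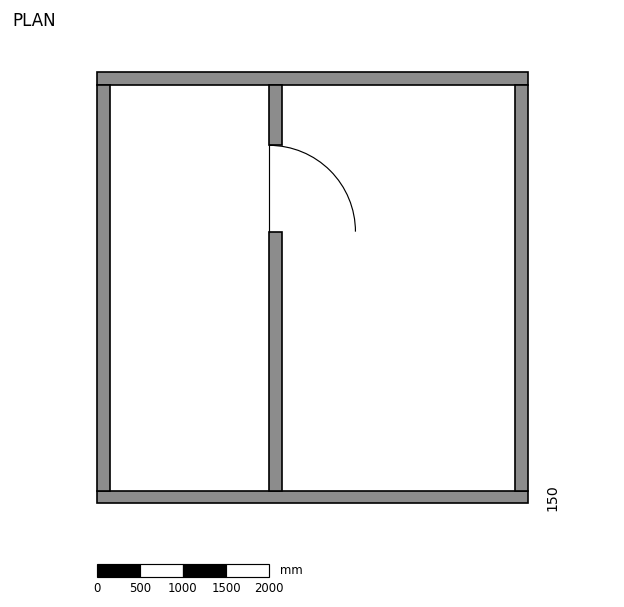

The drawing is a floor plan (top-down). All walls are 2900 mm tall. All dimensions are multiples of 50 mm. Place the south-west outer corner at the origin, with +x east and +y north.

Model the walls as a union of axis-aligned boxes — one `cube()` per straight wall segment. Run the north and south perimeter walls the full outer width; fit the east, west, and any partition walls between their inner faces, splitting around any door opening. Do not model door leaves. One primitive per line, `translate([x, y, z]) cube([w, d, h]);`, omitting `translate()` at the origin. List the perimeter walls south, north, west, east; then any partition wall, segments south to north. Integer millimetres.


cube([5000, 150, 2900]);
translate([0, 4850, 0]) cube([5000, 150, 2900]);
translate([0, 150, 0]) cube([150, 4700, 2900]);
translate([4850, 150, 0]) cube([150, 4700, 2900]);
translate([2000, 150, 0]) cube([150, 3000, 2900]);
translate([2000, 4150, 0]) cube([150, 700, 2900]);


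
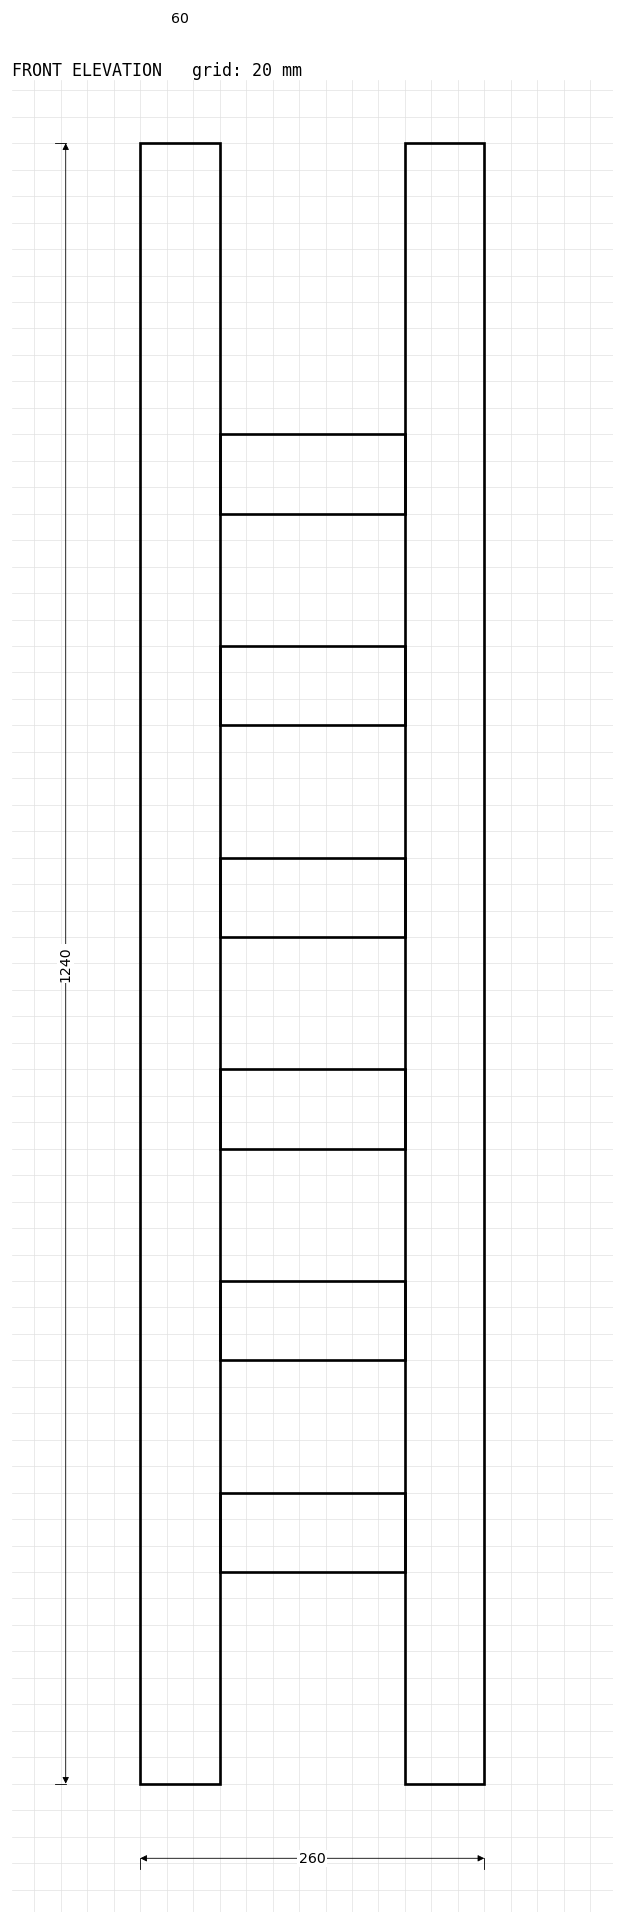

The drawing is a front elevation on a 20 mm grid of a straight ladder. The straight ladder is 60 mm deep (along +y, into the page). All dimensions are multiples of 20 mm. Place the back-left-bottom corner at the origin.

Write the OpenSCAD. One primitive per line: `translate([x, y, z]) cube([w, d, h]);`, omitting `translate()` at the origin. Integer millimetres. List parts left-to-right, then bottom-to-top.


cube([60, 60, 1240]);
translate([60, 0, 160]) cube([140, 60, 60]);
translate([60, 0, 320]) cube([140, 60, 60]);
translate([60, 0, 480]) cube([140, 60, 60]);
translate([60, 0, 640]) cube([140, 60, 60]);
translate([60, 0, 800]) cube([140, 60, 60]);
translate([60, 0, 960]) cube([140, 60, 60]);
translate([200, 0, 0]) cube([60, 60, 1240]);
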